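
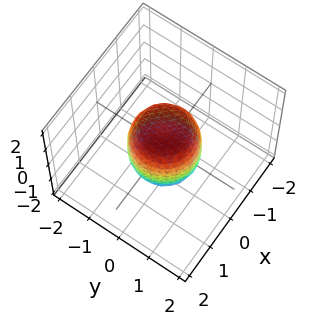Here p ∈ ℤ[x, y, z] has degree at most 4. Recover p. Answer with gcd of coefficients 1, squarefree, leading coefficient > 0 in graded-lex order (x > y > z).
2*x^4 + 4*x^2*y^2 + 2*y^4 - x^2 - y^2 + z^2 - 1

(a) deg p = 4. The shape is more complex than any degree-3 surface.
(b) Symmetries: the surface is invariant under rotation about z: p = q(x² + y², z).
(c) Checking where it meets the axes: the y-axis gridline crossings are at y ∈ {-1, 1}; among the integer gridlines, it crosses the x-axis at x ∈ {-1, 1}; a circular section at z = 0 has radius exactly 1.
(d) The integer polynomial consistent with all of this is the stated p. Check: (0, 0, 1) on the z-axis lies on the surface, and p(0, 0, 1) = 0. ✓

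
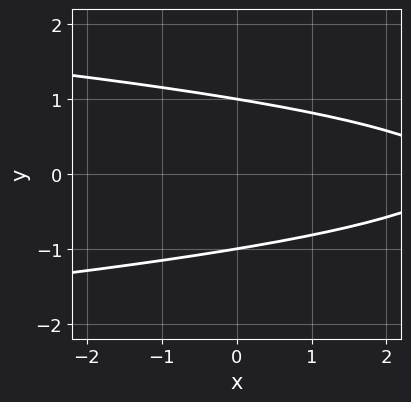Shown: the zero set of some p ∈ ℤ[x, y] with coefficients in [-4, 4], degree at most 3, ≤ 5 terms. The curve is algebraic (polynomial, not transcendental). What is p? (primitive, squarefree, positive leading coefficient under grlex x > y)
3*y^2 + x - 3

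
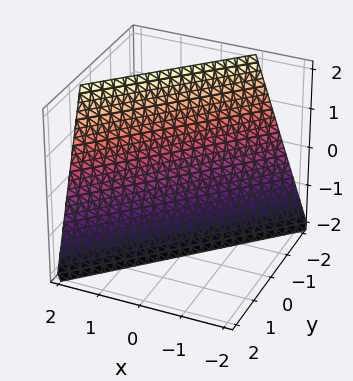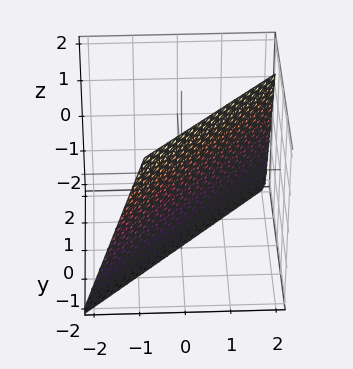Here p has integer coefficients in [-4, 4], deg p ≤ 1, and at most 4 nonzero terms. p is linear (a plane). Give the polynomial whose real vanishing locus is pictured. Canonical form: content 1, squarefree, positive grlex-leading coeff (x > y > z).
3*x - 3*y - z - 2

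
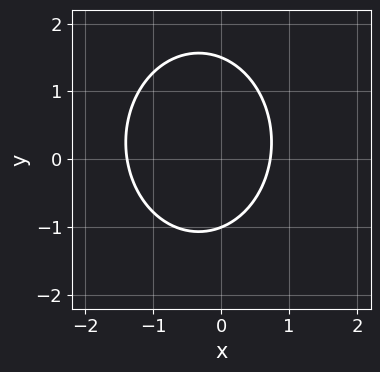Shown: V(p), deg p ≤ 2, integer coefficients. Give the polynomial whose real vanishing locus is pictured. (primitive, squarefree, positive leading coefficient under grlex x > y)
1. Degree: the shape is more complex than any degree-1 curve, so deg p = 2.
2. Observable constraints: one y-axis crossing is at y = -1.
3. Matching integer coefficients to the picture gives p.

3*x^2 + 2*y^2 + 2*x - y - 3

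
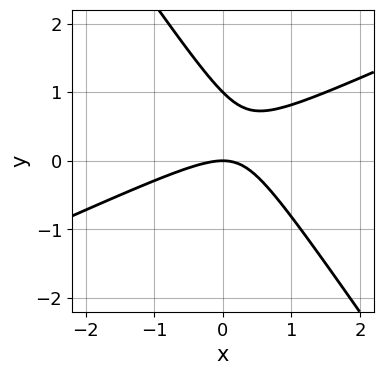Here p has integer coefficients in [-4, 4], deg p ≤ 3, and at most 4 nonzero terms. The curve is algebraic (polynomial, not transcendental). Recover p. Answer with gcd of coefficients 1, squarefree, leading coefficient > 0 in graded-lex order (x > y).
1. The degree is 2 — a generic line meets the curve in up to 2 points.
2. Reading off the gridlines: it crosses the x-axis at the gridline x = 0; the y-axis gridline crossings are at y ∈ {0, 1}.
3. Matching integer coefficients to the picture gives p.

2*x^2 - 3*x*y - 3*y^2 + 3*y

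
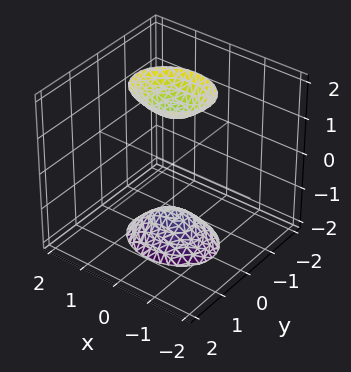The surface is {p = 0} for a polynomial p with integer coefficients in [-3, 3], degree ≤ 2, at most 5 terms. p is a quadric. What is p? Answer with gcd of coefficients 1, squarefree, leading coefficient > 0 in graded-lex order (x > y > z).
2*x^2 + 3*y^2 - z^2 + 2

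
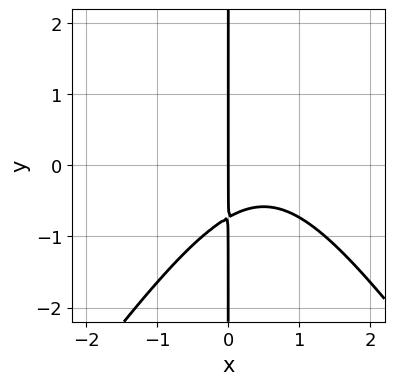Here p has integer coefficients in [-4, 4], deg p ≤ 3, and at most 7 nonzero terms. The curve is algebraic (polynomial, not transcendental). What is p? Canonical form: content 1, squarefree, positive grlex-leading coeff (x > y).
2*x^3 - x*y^2 - 2*x^2 + 2*x*y + 2*x

The degree is 3 — the shape is more complex than any degree-2 curve.
From the axis intercepts and sections: it crosses the x-axis at the gridline x = 0; the visible y-axis segment lies entirely on the curve.
The integer polynomial consistent with all of this is the stated p.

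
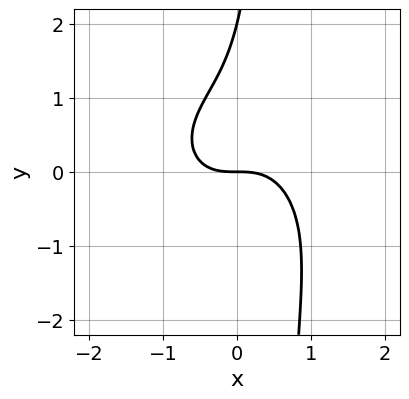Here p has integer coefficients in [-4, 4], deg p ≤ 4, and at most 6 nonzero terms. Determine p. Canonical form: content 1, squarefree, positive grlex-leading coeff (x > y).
2*x^3 + 2*x*y^2 - y^2 + 2*y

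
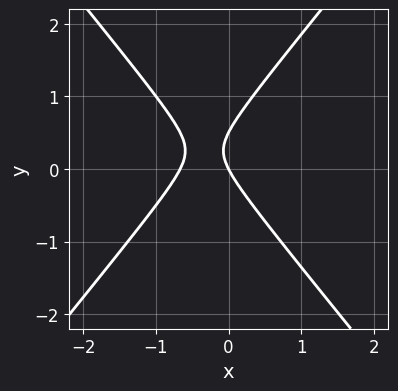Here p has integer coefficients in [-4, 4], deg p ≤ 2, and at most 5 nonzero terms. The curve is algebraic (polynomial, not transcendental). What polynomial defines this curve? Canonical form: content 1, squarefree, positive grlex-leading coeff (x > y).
3*x^2 - 2*y^2 + 2*x + y

deg p = 2. The shape is more complex than any degree-1 curve.
Reading off the gridlines: one x-axis crossing is at x = 0; it meets the y-axis at y = 0 (among the integer gridlines).
These observations pin down the coefficients.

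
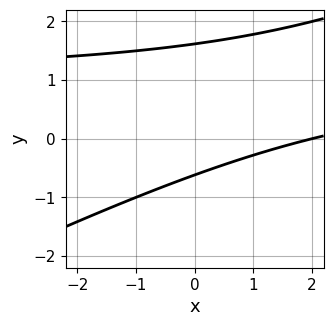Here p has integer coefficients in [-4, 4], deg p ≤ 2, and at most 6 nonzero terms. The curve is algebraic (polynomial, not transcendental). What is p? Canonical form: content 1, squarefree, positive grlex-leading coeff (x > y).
1. The degree is 2 — no degree-1 curve has this shape.
2. From the axis intercepts and sections: it crosses the x-axis at the gridline x = 2.
3. Fitting integer coefficients to these (and the overall shape) gives p.

x*y - 2*y^2 - x + 2*y + 2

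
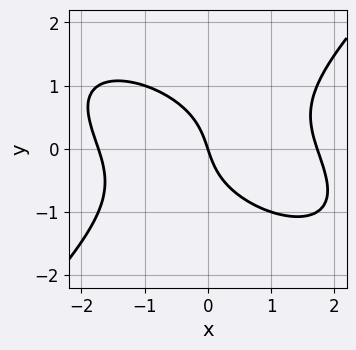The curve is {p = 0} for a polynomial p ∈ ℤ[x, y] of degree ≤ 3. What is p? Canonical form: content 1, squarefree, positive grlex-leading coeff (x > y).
x^3 + x^2*y - 2*y^3 - 3*x - y

1. deg p = 3. A generic line meets the curve in up to 3 points.
2. Checking where it meets the axes: it meets the x-axis at x = 0 (among the integer gridlines); one y-axis crossing is at y = 0.
3. Assembling these constraints gives the stated polynomial.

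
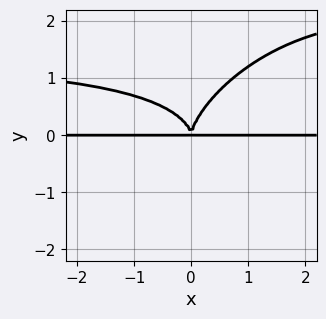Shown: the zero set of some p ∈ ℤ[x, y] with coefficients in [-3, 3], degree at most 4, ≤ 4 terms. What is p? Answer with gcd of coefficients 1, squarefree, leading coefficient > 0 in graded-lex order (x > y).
2*x^2*y^2 - 2*x*y^3 + 2*y^4 - 3*x^2*y

deg p = 4. The shape is more complex than any degree-3 curve.
Checking where it meets the axes: the visible x-axis segment lies entirely on the curve.
Matching integer coefficients to the picture gives p.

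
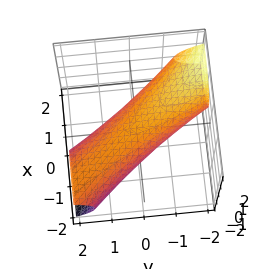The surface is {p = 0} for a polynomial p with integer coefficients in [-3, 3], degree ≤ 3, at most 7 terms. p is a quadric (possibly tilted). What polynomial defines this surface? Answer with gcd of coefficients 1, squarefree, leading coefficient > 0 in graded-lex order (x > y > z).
2*x^2 + 3*x*y + y^2 + y*z + 3*z^2 - 2

deg p = 2. The shape is more complex than any degree-1 surface.
Checking where it meets the axes: among the integer gridlines, it crosses the x-axis at x ∈ {-1, 1}.
Putting this together gives p.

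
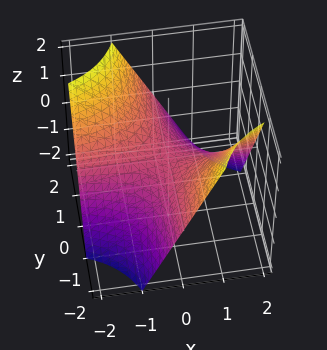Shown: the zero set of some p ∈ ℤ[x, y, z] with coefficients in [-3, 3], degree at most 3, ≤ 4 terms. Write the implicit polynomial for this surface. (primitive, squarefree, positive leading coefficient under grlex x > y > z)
x*y + z

(a) Degree: a hyperbolic paraboloid; a quadric, so deg p = 2.
(b) Observable constraints: one z-axis crossing is at z = 0; every point of the y-axis in the box is on the surface; the visible x-axis segment lies entirely on the surface.
(c) Fitting integer coefficients to these (and the overall shape) gives p.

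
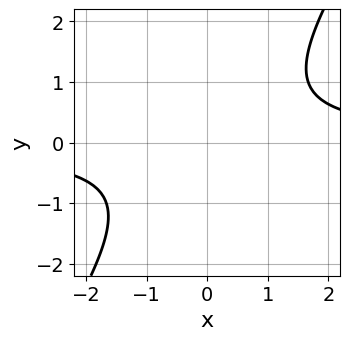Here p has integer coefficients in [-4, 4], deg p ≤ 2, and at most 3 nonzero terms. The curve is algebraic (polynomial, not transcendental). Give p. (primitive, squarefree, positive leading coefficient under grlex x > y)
1. deg p = 2.
2. From the axis intercepts and sections: no y-intercept at any integer in the box; no x-intercept at any integer in the box.
3. Matching integer coefficients to the picture gives p.

3*x*y - 2*y^2 - 3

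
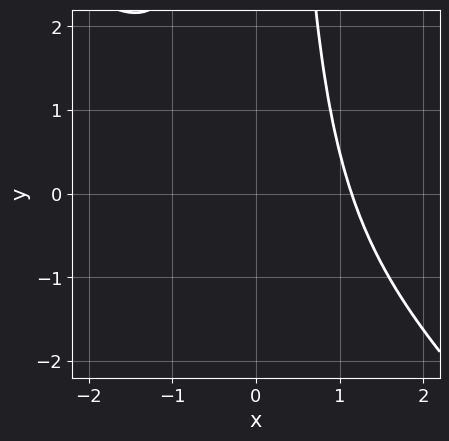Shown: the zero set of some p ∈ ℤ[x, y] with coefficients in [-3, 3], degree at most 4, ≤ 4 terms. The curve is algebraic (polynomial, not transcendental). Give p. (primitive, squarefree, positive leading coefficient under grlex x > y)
(a) deg p = 3. No degree-2 curve has this shape.
(b) From the axis intercepts and sections: the curve avoids every integer y-axis point in the box.
(c) Matching integer coefficients to the picture gives p.

2*x^3 + 2*x^2*y - 3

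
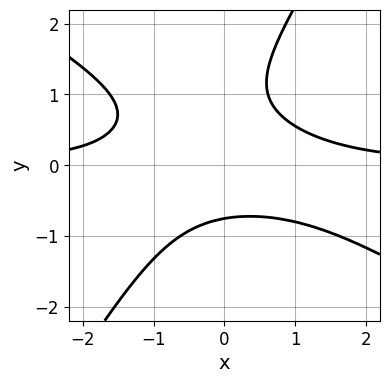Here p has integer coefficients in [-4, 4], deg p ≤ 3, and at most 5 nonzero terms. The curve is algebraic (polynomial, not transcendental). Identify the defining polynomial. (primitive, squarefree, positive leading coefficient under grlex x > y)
x^2*y + x*y^2 - y^3 + y^2 - 1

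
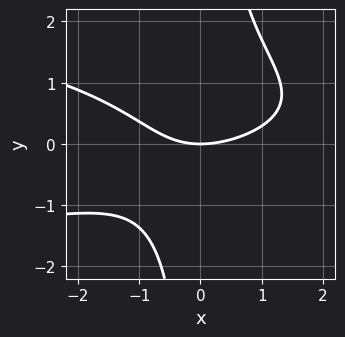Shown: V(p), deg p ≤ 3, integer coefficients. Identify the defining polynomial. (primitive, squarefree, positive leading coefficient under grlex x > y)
The degree is 3 — a generic line meets the curve in up to 3 points.
Checking where it meets the axes: it meets the x-axis at x = 0 (among the integer gridlines); it meets the y-axis at y = 0 (among the integer gridlines).
Solving for integer coefficients yields p as stated.

2*x*y^2 + x^2 - x*y - 3*y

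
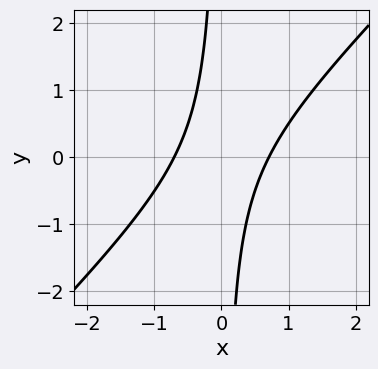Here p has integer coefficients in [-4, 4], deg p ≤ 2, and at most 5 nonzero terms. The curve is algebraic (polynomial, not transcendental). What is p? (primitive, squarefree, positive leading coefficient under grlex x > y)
2*x^2 - 2*x*y - 1

(a) deg p = 2. A generic line meets the curve in up to 2 points.
(b) Against the integer gridlines: no y-intercept at any integer in the box.
(c) Assembling these constraints gives the stated polynomial.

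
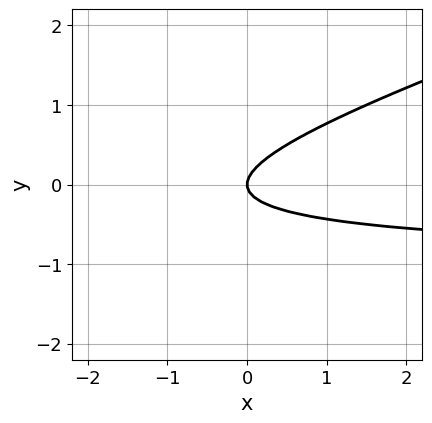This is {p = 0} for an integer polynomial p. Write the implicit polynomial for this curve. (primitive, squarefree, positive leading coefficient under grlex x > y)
x*y - 3*y^2 + x

(a) deg p = 2.
(b) From the visible intercepts: it crosses the y-axis at the gridline y = 0; one x-axis crossing is at x = 0.
(c) Together with the visible shape, these determine p as stated.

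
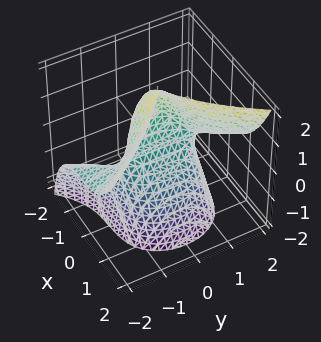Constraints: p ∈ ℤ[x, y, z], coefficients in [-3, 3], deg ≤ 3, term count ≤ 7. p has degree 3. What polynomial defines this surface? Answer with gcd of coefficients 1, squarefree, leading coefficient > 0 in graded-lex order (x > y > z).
2*x^3 - 2*y^2*z - z^2 + x + 2*z

1. Degree: a generic line meets the surface in up to 3 points, so deg p = 3.
2. Observable constraints: the z-axis gridline crossings are at z ∈ {0, 2}; the visible y-axis segment lies entirely on the surface.
3. Assembling these constraints gives the stated polynomial.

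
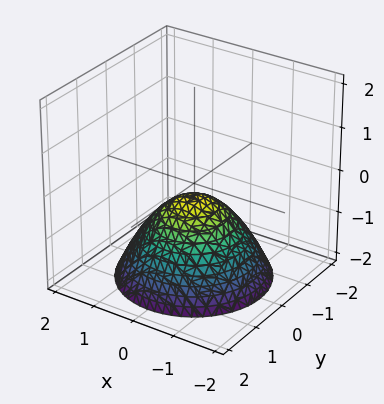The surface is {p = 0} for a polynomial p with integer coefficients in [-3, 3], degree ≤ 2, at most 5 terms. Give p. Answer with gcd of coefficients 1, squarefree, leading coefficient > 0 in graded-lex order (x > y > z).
2*x^2 + 2*y^2 + 3*z + 1

First, degree: no degree-1 surface has this shape, so deg p = 2.
Next, by symmetry, the surface is invariant under rotation about z: p = q(x² + y², z).
Next, reading off the gridlines: a circular section at z = -1 has radius exactly 1; the surface avoids every integer x-axis point in the box.
Finally, these observations pin down the coefficients.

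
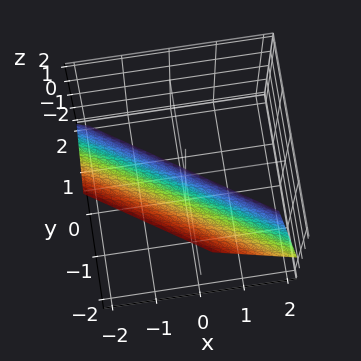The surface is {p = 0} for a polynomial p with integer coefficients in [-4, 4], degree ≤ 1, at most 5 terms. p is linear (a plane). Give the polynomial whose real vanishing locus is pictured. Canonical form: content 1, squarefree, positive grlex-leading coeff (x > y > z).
1. Degree: every cross-section is a straight line — this is a plane, so deg p = 1.
2. From the axis intercepts and sections: one z-axis crossing is at z = -1; one x-axis crossing is at x = -1.
3. Solving for integer coefficients yields p as stated.

2*x + 3*y + 2*z + 2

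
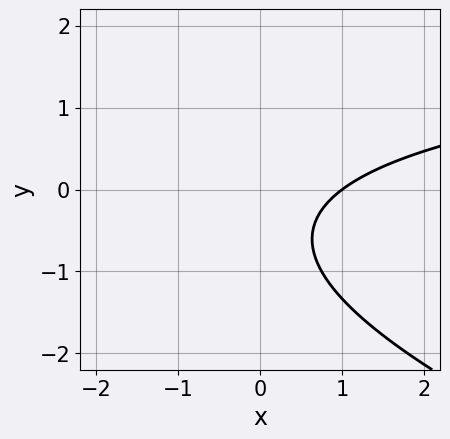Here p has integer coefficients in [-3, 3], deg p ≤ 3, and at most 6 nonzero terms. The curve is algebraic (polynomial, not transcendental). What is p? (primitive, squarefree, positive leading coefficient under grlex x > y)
x*y + 3*y^2 - 3*x + 3*y + 3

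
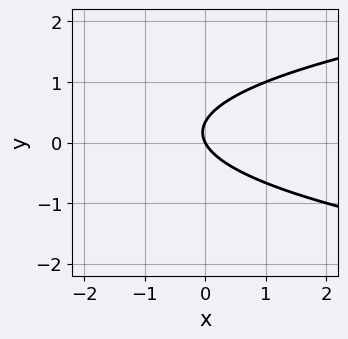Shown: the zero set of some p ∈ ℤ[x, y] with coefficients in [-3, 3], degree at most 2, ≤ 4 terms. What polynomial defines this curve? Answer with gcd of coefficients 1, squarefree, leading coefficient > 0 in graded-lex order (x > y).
3*y^2 - 2*x - y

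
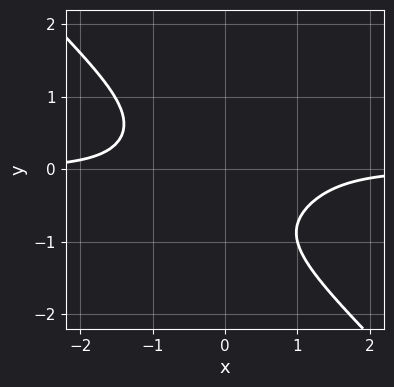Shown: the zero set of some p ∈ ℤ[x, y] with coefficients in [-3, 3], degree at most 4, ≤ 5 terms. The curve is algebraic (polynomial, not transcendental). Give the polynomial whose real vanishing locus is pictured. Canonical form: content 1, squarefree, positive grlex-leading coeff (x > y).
x^3*y + y^4 - x*y^2 + 1

1. The degree is 4 — a generic line meets the curve in up to 4 points.
2. Checking where it meets the axes: no y-intercept at any integer in the box; it misses every integer gridline on the x-axis.
3. These observations pin down the coefficients.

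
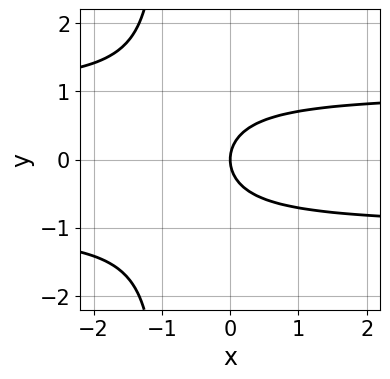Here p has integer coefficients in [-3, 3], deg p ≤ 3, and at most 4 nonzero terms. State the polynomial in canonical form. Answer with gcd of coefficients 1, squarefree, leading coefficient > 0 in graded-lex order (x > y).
x*y^2 + y^2 - x

Degree: the shape is more complex than any degree-2 curve, so deg p = 3.
Symmetries: mirror symmetry y ↦ −y ⇒ only even powers of y.
Reading off the gridlines: it meets the y-axis at y = 0 (among the integer gridlines); it meets the x-axis at x = 0 (among the integer gridlines).
Solving for integer coefficients yields p as stated.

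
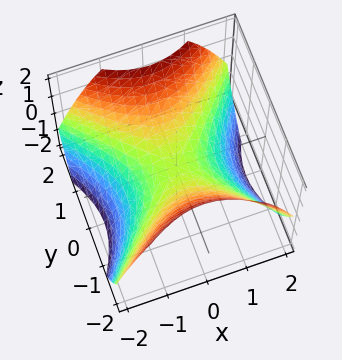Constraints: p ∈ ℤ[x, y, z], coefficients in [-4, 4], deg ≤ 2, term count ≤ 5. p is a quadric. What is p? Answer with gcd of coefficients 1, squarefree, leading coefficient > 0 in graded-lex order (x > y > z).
The degree is 2 — a hyperbolic paraboloid; a quadric.
Symmetries: the y ↦ −y reflection is a symmetry, so y appears only in even powers; the x ↦ −x reflection is a symmetry, so x appears only in even powers.
Checking where it meets the axes: it crosses the y-axis at the gridline y = 0; it crosses the z-axis at the gridline z = 0.
Matching integer coefficients to the picture gives p.

2*x^2 - 2*y^2 + 3*z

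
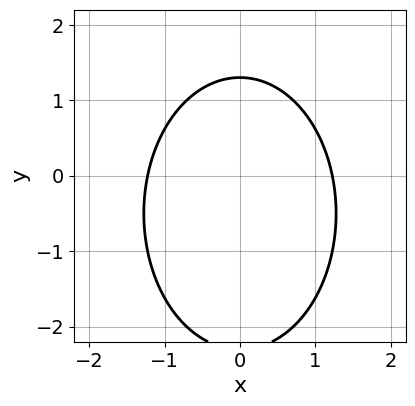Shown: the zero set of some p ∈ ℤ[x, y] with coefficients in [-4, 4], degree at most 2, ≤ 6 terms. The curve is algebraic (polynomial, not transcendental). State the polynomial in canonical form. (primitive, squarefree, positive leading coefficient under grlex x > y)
2*x^2 + y^2 + y - 3

First, deg p = 2.
Then, symmetries: mirror symmetry x ↦ −x ⇒ only even powers of x.
Finally, these observations pin down the coefficients.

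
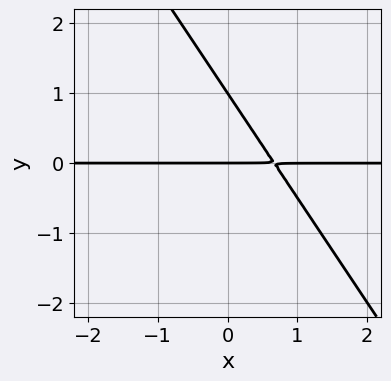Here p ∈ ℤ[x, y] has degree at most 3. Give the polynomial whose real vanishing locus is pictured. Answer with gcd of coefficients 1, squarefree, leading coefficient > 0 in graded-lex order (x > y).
3*x*y + 2*y^2 - 2*y

(a) deg p = 2.
(b) From the axis intercepts and sections: the visible x-axis segment lies entirely on the curve; the y-axis gridline crossings are at y ∈ {0, 1}.
(c) These observations pin down the coefficients.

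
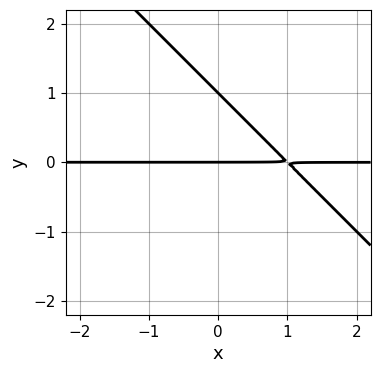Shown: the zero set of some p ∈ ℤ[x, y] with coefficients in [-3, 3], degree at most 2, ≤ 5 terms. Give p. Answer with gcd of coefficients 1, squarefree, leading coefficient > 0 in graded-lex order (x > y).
x*y + y^2 - y

(a) deg p = 2. A generic line meets the curve in up to 2 points.
(b) From the axis intercepts and sections: every point of the x-axis in the box is on the curve; the y-axis gridline crossings are at y ∈ {0, 1}.
(c) Together with the visible shape, these determine p as stated.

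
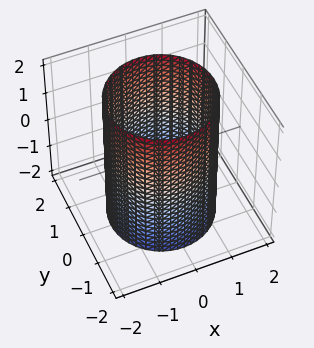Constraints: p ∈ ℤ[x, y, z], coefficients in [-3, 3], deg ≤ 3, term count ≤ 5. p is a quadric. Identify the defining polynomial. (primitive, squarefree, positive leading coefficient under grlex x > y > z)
x^2 + y^2 - 2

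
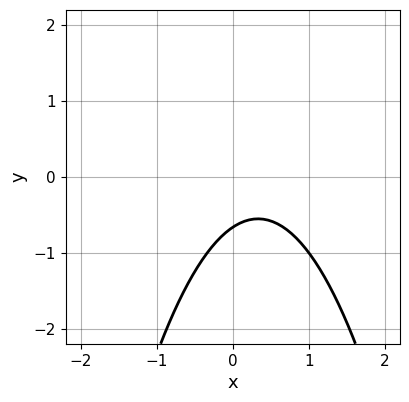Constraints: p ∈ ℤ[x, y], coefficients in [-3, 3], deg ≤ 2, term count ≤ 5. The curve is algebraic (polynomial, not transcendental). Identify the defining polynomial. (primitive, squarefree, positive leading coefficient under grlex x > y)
(a) The degree is 2 — no degree-1 curve has this shape.
(b) Observable constraints: the curve avoids every integer x-axis point in the box.
(c) These observations pin down the coefficients.

3*x^2 - 2*x + 3*y + 2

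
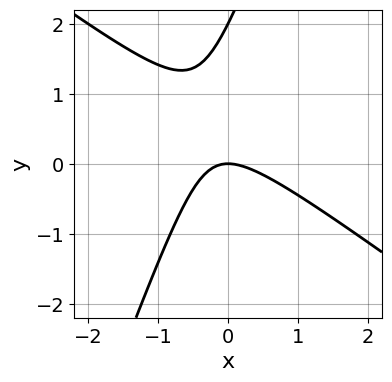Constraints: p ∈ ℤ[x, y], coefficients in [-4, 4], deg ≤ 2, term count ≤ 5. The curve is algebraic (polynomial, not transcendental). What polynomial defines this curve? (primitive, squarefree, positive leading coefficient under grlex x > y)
2*x^2 + 2*x*y - y^2 + 2*y

1. Degree: the shape is more complex than any degree-1 curve, so deg p = 2.
2. From the visible intercepts: it crosses the x-axis at the gridline x = 0; among the integer gridlines, it crosses the y-axis at y ∈ {0, 2}.
3. Together with the visible shape, these determine p as stated.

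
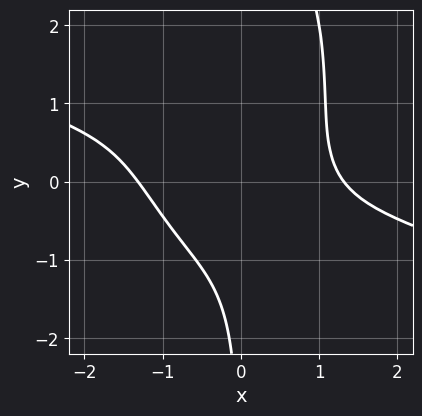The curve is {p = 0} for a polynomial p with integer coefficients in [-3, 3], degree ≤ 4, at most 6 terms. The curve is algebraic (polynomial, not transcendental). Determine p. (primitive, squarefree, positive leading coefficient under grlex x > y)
1. Degree: no degree-3 curve has this shape, so deg p = 4.
2. Against the integer gridlines: it misses every integer gridline on the y-axis.
3. Assembling these constraints gives the stated polynomial.

x^4 + 3*x^3*y + x*y^3 - 3*x*y^2 - 3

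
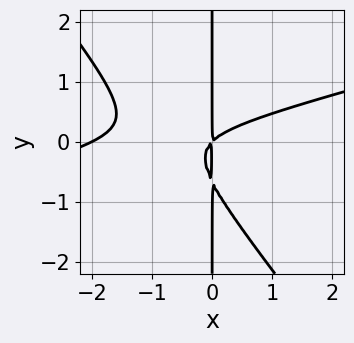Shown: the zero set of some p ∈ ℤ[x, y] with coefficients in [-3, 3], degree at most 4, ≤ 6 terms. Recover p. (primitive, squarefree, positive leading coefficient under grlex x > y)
1. The degree is 3 — no degree-2 curve has this shape.
2. Reading off the gridlines: the visible y-axis segment lies entirely on the curve; it meets the x-axis at x = -2 (among the integer gridlines).
3. Putting this together gives p.

x^3 - 3*x^2*y - 3*x*y^2 + 2*x^2 - 2*x*y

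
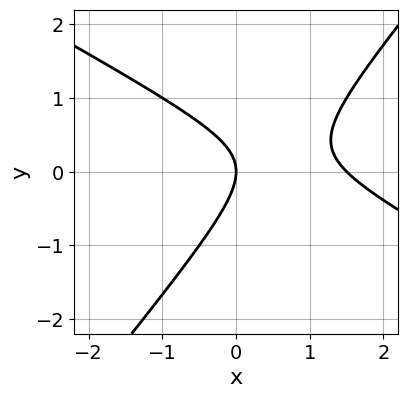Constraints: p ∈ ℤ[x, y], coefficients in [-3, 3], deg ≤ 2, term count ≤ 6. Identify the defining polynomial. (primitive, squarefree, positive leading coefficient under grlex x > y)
Degree: a generic line meets the curve in up to 2 points, so deg p = 2.
Observable constraints: one x-axis crossing is at x = 0; it meets the y-axis at y = 0 (among the integer gridlines).
Solving for integer coefficients yields p as stated.

2*x^2 + 2*x*y - 3*y^2 - 3*x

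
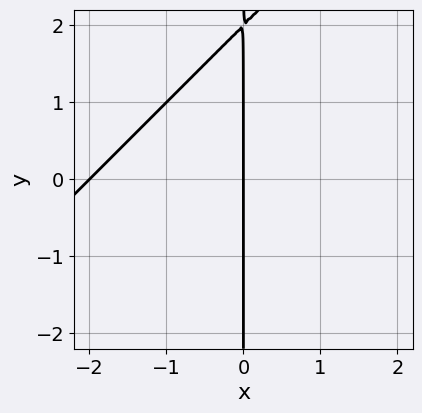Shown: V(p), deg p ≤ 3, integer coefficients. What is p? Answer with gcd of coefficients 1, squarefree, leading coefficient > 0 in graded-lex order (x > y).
(a) deg p = 2.
(b) Checking where it meets the axes: the visible y-axis segment lies entirely on the curve; the x-axis gridline crossings are at x ∈ {-2, 0}.
(c) The integer polynomial consistent with all of this is the stated p.

x^2 - x*y + 2*x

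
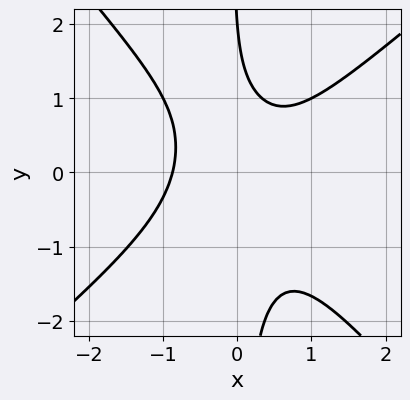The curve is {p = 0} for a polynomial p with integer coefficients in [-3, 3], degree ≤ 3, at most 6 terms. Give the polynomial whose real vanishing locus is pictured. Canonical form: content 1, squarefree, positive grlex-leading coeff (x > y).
Degree: no degree-2 curve has this shape, so deg p = 3.
From the axis intercepts and sections: it meets the y-axis at y = 2 (among the integer gridlines).
Solving for integer coefficients yields p as stated.

3*x^3 - x^2*y - 3*x*y^2 - y + 2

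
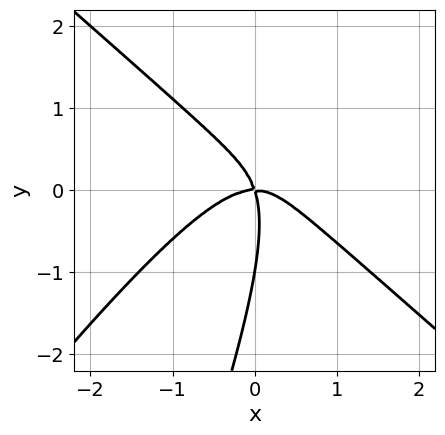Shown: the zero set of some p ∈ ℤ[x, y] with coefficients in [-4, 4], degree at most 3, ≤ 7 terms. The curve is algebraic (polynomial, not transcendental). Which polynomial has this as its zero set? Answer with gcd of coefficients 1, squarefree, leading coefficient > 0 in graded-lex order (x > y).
3*x^3 - 3*x*y^2 + y^3 + 3*x*y + y^2

The degree is 3 — a generic line meets the curve in up to 3 points.
From the visible intercepts: among the integer gridlines, it crosses the y-axis at y ∈ {-1, 0}; it meets the x-axis at x = 0 (among the integer gridlines).
Solving for integer coefficients yields p as stated.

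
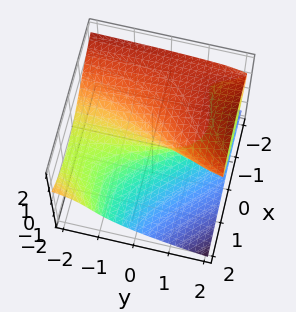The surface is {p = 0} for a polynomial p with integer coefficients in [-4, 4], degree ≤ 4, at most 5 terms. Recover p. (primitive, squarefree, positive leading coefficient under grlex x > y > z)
1. Degree: a generic line meets the surface in up to 3 points, so deg p = 3.
2. Checking where it meets the axes: every point of the y-axis in the box is on the surface; it crosses the z-axis at the gridline z = 0; one x-axis crossing is at x = 0.
3. Assembling these constraints gives the stated polynomial.

x^2*y + 3*z^3 - 3*y*z + 3*x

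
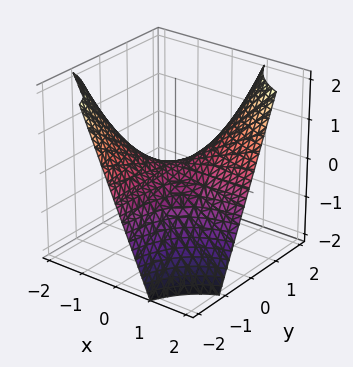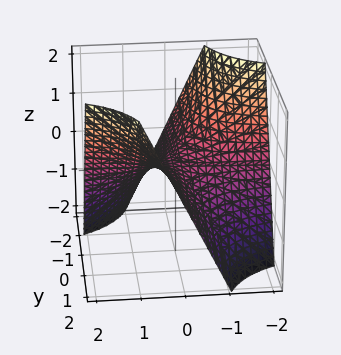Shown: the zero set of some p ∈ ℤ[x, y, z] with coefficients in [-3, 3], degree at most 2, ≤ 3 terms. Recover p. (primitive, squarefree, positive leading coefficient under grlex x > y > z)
x*y - z

(a) Degree: a hyperbolic paraboloid; a quadric, so deg p = 2.
(b) Observable constraints: the visible x-axis segment lies entirely on the surface; it crosses the z-axis at the gridline z = 0.
(c) Solving for integer coefficients yields p as stated.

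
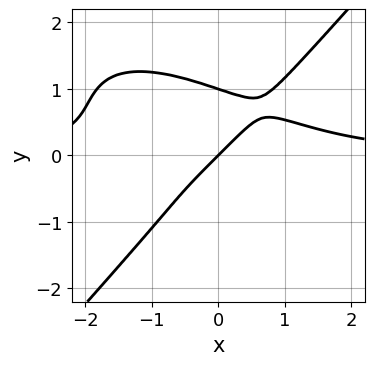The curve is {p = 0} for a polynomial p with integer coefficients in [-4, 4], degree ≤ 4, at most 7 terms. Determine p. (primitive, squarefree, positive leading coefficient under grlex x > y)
1. Degree: the shape is more complex than any degree-3 curve, so deg p = 4.
2. Against the integer gridlines: the y-axis gridline crossings are at y ∈ {0, 1}; one x-axis crossing is at x = 0.
3. Matching integer coefficients to the picture gives p.

2*x^3*y + 2*x^2*y^2 - 3*y^4 - 3*x + 3*y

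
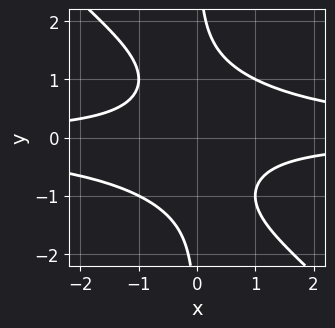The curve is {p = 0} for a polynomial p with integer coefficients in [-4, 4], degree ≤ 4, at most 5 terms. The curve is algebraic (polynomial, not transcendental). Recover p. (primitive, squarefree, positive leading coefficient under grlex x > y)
First, the degree is 4 — no degree-3 curve has this shape.
Next, reading off the gridlines: it misses every integer gridline on the y-axis; no x-intercept at any integer in the box.
Finally, together with the visible shape, these determine p as stated.

x^2*y^2 + x*y^3 - x*y - 1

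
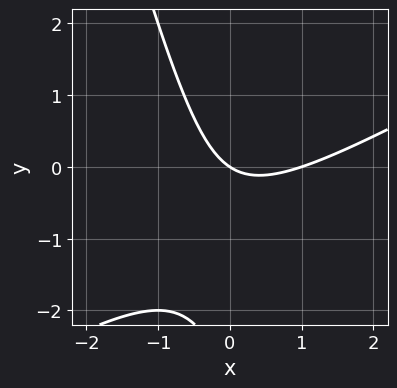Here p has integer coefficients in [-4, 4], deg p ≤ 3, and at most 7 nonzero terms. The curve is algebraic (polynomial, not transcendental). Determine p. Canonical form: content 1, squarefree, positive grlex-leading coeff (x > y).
2*x^2 - 3*x*y - y^2 - 2*x - 3*y

(a) The degree is 2 — no degree-1 curve has this shape.
(b) Checking where it meets the axes: the x-axis gridline crossings are at x ∈ {0, 1}; it crosses the y-axis at the gridline y = 0.
(c) Fitting integer coefficients to these (and the overall shape) gives p.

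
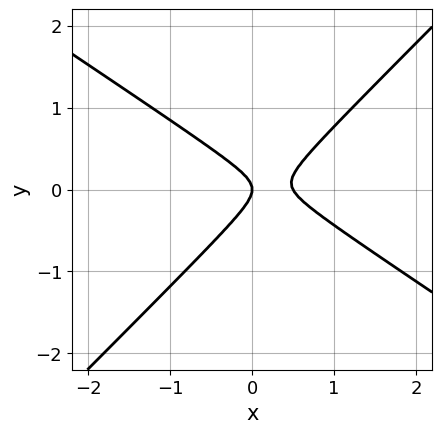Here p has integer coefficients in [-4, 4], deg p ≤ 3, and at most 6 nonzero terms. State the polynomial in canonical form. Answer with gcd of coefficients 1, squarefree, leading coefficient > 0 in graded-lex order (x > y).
Degree: the shape is more complex than any degree-1 curve, so deg p = 2.
From the visible intercepts: it crosses the x-axis at the gridline x = 0; it crosses the y-axis at the gridline y = 0.
The integer polynomial consistent with all of this is the stated p.

2*x^2 + x*y - 3*y^2 - x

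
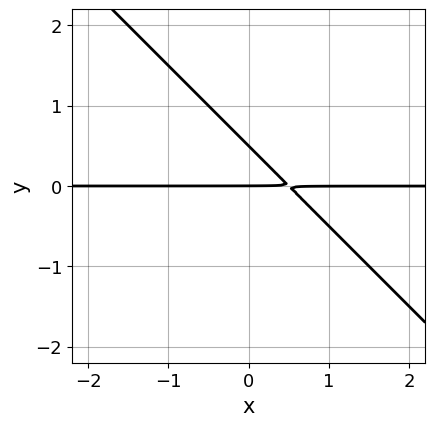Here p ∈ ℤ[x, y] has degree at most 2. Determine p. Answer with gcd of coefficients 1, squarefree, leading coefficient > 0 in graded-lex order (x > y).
The degree is 2 — the shape is more complex than any degree-1 curve.
Against the integer gridlines: one y-axis crossing is at y = 0; every point of the x-axis in the box is on the curve.
Putting this together gives p.

2*x*y + 2*y^2 - y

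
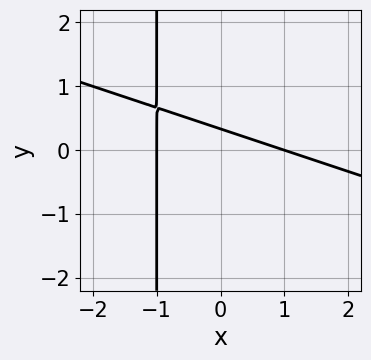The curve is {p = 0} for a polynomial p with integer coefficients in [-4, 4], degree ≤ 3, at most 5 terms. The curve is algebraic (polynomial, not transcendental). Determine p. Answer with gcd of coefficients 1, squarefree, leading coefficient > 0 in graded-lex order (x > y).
x^2 + 3*x*y + 3*y - 1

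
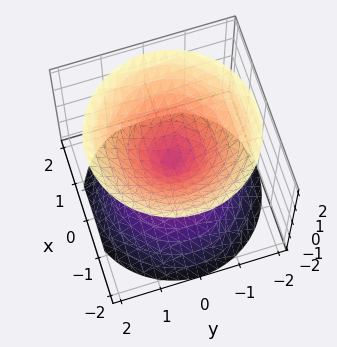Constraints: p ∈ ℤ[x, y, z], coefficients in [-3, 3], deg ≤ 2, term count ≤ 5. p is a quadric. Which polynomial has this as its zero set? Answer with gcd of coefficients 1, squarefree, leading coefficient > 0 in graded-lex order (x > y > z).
1. The picture has 2 separate pieces. Treating them together as one polynomial.
2. Degree: two nappes meeting at a single point; a quadric, so deg p = 2.
3. By symmetry, the z-axis is an axis of rotation, so x and y enter only as x² + y²; it's symmetric under z → −z, forcing even powers of z.
4. From the axis intercepts and sections: it meets the y-axis at y = 0 (among the integer gridlines); a circular section at z = -1 has radius exactly 1; it meets the x-axis at x = 0 (among the integer gridlines).
5. Putting this together gives p.

x^2 + y^2 - z^2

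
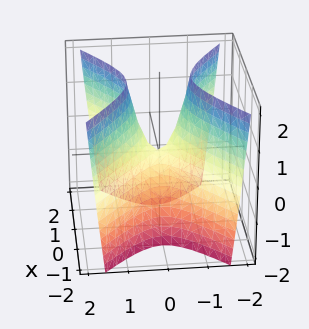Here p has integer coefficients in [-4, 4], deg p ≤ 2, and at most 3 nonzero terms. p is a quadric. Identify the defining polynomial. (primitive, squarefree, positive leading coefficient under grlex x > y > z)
2*x^2 - 3*y^2 + z

deg p = 2.
Symmetries: mirror symmetry y ↦ −y ⇒ only even powers of y; the x ↦ −x reflection is a symmetry, so x appears only in even powers.
From the visible intercepts: one y-axis crossing is at y = 0; one x-axis crossing is at x = 0.
The integer polynomial consistent with all of this is the stated p.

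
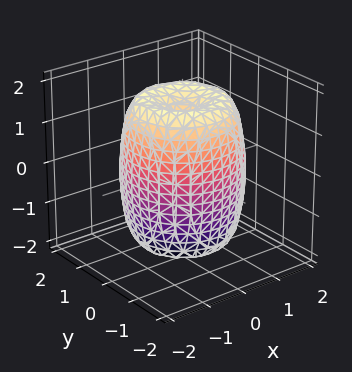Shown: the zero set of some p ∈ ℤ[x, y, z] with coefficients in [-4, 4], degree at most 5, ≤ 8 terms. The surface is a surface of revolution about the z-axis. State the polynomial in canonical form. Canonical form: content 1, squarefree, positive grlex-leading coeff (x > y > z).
deg p = 4. The shape is more complex than any degree-3 surface.
By symmetry, the z-axis is an axis of rotation, so x and y enter only as x² + y².
From the visible intercepts: a circular section at z = 0 has radius between 1 and 2.
Matching integer coefficients to the picture gives p.

2*x^4 + 4*x^2*y^2 + 2*y^4 - 3*x^2 - 3*y^2 + z^2 - 2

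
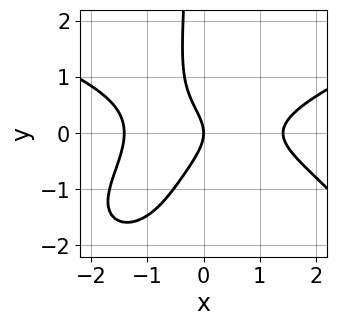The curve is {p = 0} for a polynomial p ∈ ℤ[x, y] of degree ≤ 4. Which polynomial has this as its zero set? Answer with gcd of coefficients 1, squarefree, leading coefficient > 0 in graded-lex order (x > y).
x*y^3 - x^3 + 3*x*y^2 + 2*y^2 + 2*x

(a) Degree: a generic line meets the curve in up to 4 points, so deg p = 4.
(b) Checking where it meets the axes: one x-axis crossing is at x = 0; it crosses the y-axis at the gridline y = 0.
(c) Together with the visible shape, these determine p as stated.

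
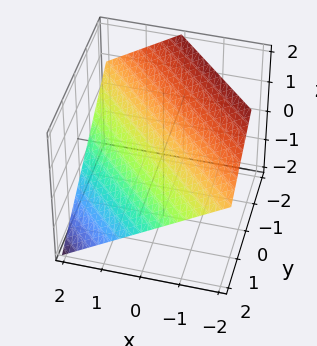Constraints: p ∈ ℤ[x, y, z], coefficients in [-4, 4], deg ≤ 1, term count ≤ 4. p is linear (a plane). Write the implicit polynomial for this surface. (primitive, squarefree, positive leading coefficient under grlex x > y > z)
2*x + 2*y + 3*z - 2

1. Degree: every cross-section is a straight line — this is a plane, so deg p = 1.
2. Against the integer gridlines: it crosses the x-axis at the gridline x = 1; it meets the y-axis at y = 1 (among the integer gridlines).
3. Putting this together gives p.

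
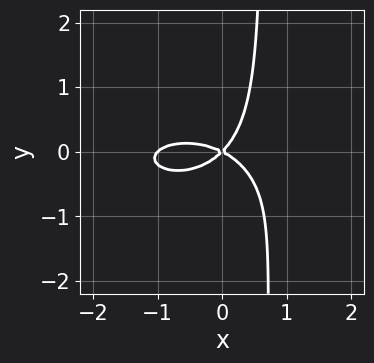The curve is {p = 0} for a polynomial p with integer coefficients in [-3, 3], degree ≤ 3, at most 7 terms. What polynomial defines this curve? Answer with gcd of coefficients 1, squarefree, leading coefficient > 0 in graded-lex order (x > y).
x^3 + 3*x*y^2 + x^2 + x*y - 2*y^2

(a) The degree is 3 — the shape is more complex than any degree-2 curve.
(b) Checking where it meets the axes: among the integer gridlines, it crosses the x-axis at x ∈ {-1, 0}; one y-axis crossing is at y = 0.
(c) Matching integer coefficients to the picture gives p.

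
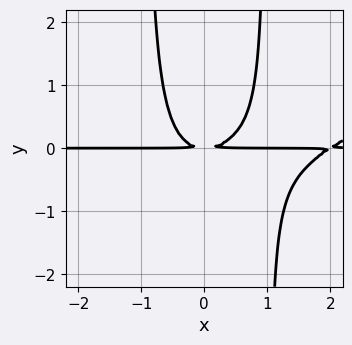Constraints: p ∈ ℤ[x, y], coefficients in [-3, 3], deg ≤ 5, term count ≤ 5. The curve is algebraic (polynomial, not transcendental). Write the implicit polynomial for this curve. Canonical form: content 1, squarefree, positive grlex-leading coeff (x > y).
1. deg p = 4.
2. Observable constraints: every point of the x-axis in the box is on the curve.
3. The integer polynomial consistent with all of this is the stated p.

x^3*y - 2*x^2*y^2 - 2*x^2*y + 2*y^2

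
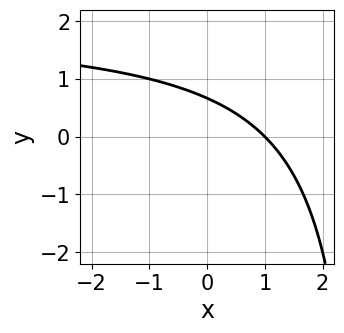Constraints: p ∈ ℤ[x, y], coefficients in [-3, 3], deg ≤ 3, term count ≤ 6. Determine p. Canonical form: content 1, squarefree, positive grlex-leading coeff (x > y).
x*y - 2*x - 3*y + 2

1. Degree: no degree-1 curve has this shape, so deg p = 2.
2. From the visible intercepts: one x-axis crossing is at x = 1.
3. Matching integer coefficients to the picture gives p.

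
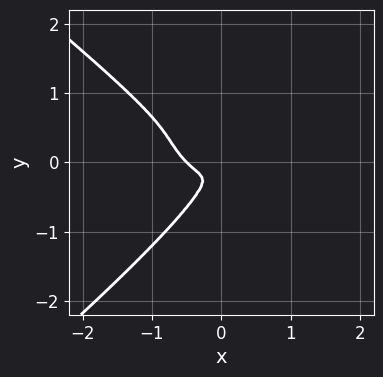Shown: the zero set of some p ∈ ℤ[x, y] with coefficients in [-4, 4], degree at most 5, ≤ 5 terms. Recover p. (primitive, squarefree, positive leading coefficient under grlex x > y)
1. The degree is 4 — a generic line meets the curve in up to 4 points.
2. Matching integer coefficients to the picture gives p.

2*x^2*y^2 - 3*y^4 - 2*x^3 - 2*x^2*y - x^2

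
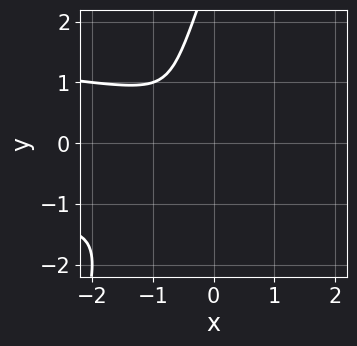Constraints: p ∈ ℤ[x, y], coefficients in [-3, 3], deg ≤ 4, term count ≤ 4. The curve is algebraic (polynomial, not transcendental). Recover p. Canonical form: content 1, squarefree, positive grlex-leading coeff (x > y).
1. deg p = 3.
2. The integer polynomial consistent with all of this is the stated p.

3*x*y^2 - y^3 + x^2 + 3*y^2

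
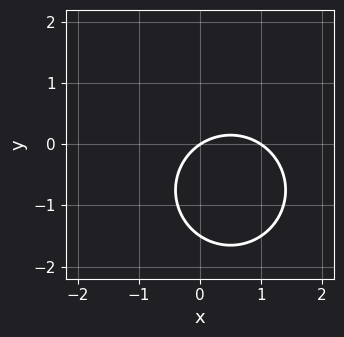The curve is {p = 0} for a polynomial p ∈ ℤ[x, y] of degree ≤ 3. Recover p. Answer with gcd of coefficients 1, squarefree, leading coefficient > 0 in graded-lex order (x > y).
Degree: the shape is more complex than any degree-1 curve, so deg p = 2.
Reading off the gridlines: among the integer gridlines, it crosses the x-axis at x ∈ {0, 1}; it crosses the y-axis at the gridline y = 0.
Fitting integer coefficients to these (and the overall shape) gives p.

2*x^2 + 2*y^2 - 2*x + 3*y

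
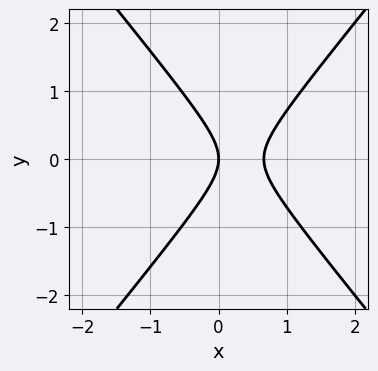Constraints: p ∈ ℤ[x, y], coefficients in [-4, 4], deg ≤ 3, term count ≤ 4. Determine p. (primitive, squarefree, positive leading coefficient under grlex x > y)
3*x^2 - 2*y^2 - 2*x

First, deg p = 2.
Then, symmetries: it's symmetric under y → −y, forcing even powers of y.
Next, reading off the gridlines: one y-axis crossing is at y = 0; it crosses the x-axis at the gridline x = 0.
Finally, matching integer coefficients to the picture gives p.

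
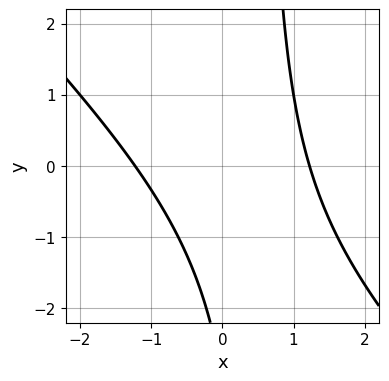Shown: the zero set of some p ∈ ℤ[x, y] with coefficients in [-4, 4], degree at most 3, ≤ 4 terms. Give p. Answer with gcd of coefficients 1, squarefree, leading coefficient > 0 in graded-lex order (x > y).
Degree: no degree-1 curve has this shape, so deg p = 2.
Reading off the gridlines: no y-intercept at any integer in the box.
Fitting integer coefficients to these (and the overall shape) gives p.

2*x^2 + 2*x*y - y - 3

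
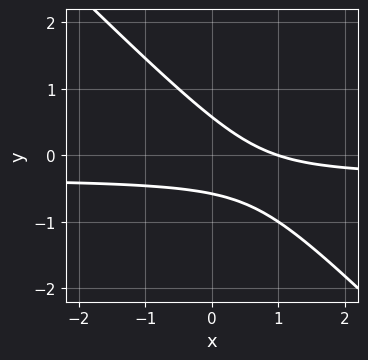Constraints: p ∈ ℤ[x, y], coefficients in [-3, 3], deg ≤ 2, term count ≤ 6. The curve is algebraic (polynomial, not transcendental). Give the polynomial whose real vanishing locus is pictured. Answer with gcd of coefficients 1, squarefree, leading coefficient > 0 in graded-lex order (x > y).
deg p = 2. No degree-1 curve has this shape.
From the axis intercepts and sections: one x-axis crossing is at x = 1.
Fitting integer coefficients to these (and the overall shape) gives p.

3*x*y + 3*y^2 + x - 1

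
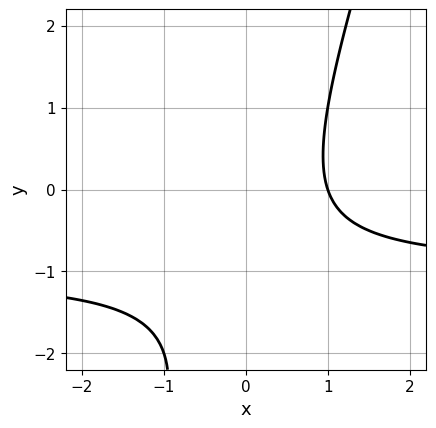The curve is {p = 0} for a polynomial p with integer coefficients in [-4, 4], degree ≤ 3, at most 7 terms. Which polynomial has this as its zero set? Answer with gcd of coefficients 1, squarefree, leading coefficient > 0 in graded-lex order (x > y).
3*x*y - y^2 + 3*x - 2*y - 3

deg p = 2.
Reading off the gridlines: one x-axis crossing is at x = 1; the curve avoids every integer y-axis point in the box.
The integer polynomial consistent with all of this is the stated p.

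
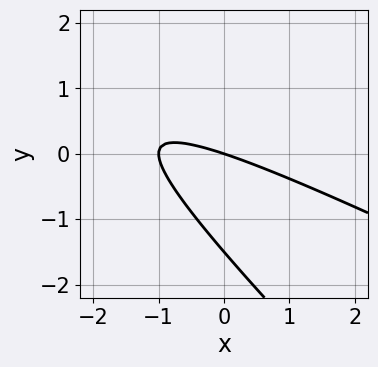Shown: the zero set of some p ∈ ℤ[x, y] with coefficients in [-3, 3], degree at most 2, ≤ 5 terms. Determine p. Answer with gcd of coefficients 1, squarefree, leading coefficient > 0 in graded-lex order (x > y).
x^2 + 3*x*y + 2*y^2 + x + 3*y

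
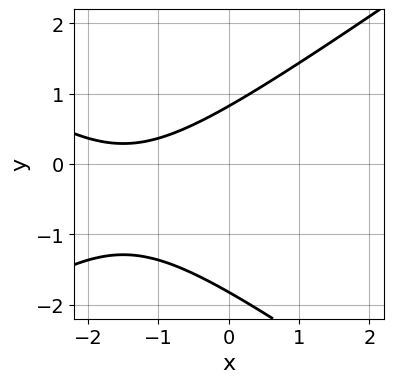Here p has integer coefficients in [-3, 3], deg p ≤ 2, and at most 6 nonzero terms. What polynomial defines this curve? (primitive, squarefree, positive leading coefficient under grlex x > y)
x^2 - 2*y^2 + 3*x - 2*y + 3

deg p = 2. A generic line meets the curve in up to 2 points.
Observable constraints: it misses every integer gridline on the x-axis.
Assembling these constraints gives the stated polynomial.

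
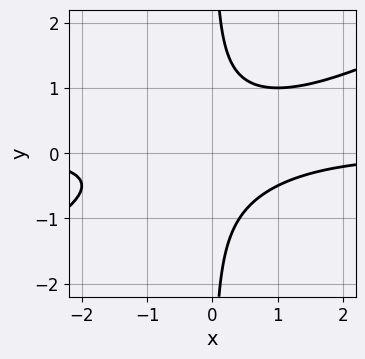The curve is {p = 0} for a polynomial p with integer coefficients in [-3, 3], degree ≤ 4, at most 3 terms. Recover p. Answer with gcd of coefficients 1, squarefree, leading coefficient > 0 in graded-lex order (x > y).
deg p = 3. No degree-2 curve has this shape.
Checking where it meets the axes: it misses every integer gridline on the x-axis; no y-intercept at any integer in the box.
Putting this together gives p.

x^2*y - 2*x*y^2 + 1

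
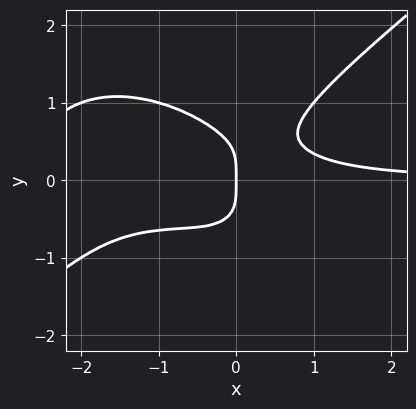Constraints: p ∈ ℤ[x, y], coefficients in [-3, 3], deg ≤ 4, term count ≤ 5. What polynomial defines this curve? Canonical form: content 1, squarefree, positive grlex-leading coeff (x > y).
x^3*y - 2*y^4 + 2*x^2*y - x

First, degree: a generic line meets the curve in up to 4 points, so deg p = 4.
Then, from the axis intercepts and sections: it crosses the y-axis at the gridline y = 0; it crosses the x-axis at the gridline x = 0.
Finally, matching integer coefficients to the picture gives p.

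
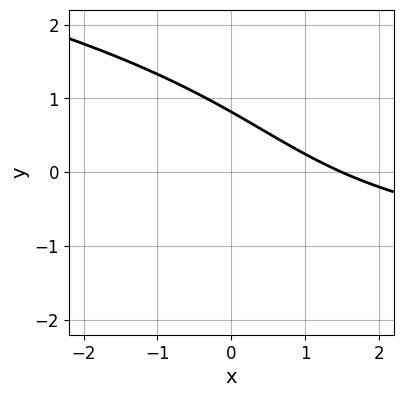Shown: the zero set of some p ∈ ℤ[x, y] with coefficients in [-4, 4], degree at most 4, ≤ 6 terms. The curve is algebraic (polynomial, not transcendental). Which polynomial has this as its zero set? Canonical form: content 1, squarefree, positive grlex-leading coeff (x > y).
(a) Degree: no degree-2 curve has this shape, so deg p = 3.
(b) The integer polynomial consistent with all of this is the stated p.

y^3 + x*y + 2*x + 3*y - 3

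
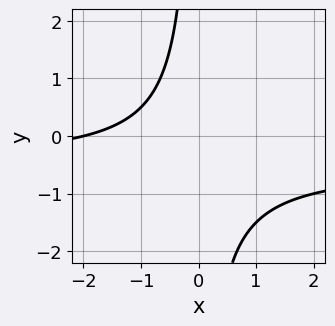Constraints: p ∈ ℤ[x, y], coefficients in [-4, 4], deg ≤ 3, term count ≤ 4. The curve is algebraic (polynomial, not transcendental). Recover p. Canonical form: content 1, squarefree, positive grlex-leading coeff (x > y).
Degree: the shape is more complex than any degree-1 curve, so deg p = 2.
Observable constraints: it crosses the x-axis at the gridline x = -2; the curve avoids every integer y-axis point in the box.
These observations pin down the coefficients.

2*x*y + x + 2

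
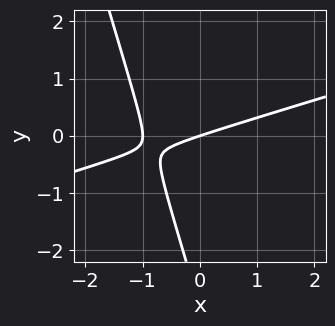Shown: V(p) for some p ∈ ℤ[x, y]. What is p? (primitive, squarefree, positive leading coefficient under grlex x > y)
deg p = 2. A generic line meets the curve in up to 2 points.
Reading off the gridlines: the x-axis gridline crossings are at x ∈ {-1, 0}; it meets the y-axis at y = 0 (among the integer gridlines).
Solving for integer coefficients yields p as stated.

x^2 - 3*x*y - y^2 + x - 3*y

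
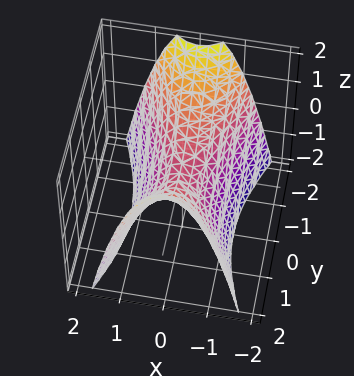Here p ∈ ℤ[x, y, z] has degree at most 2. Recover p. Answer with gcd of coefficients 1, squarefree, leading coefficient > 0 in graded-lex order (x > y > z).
3*x^2 - y^2 + 2*z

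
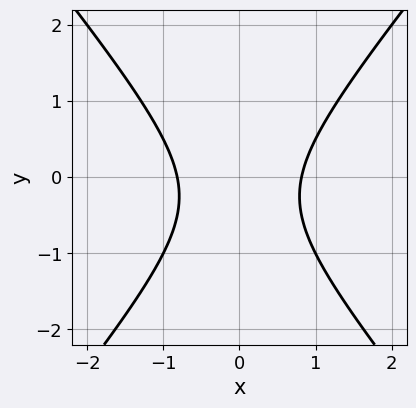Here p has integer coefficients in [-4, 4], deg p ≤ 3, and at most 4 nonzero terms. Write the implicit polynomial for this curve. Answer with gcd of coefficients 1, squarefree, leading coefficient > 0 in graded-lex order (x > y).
The degree is 2 — the shape is more complex than any degree-1 curve.
Symmetries: mirror symmetry x ↦ −x ⇒ only even powers of x.
Reading off the gridlines: it misses every integer gridline on the y-axis.
Assembling these constraints gives the stated polynomial.

3*x^2 - 2*y^2 - y - 2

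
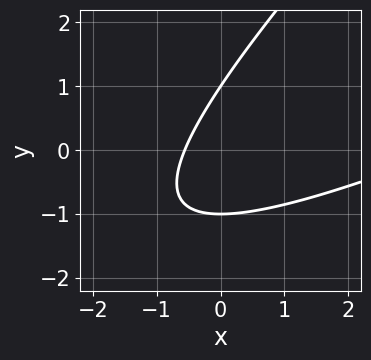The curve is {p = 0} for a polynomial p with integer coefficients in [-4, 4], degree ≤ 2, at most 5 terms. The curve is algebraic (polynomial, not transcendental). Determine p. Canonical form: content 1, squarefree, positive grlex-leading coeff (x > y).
(a) The degree is 2 — no degree-1 curve has this shape.
(b) From the axis intercepts and sections: among the integer gridlines, it crosses the y-axis at y ∈ {-1, 1}.
(c) These observations pin down the coefficients.

x^2 - 3*x*y + 2*y^2 - 3*x - 2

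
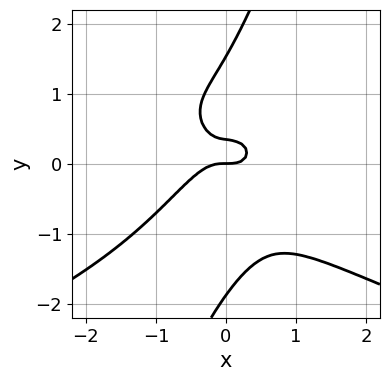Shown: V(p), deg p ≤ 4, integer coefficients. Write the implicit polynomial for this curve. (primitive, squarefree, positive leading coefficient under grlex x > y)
3*x*y^3 - y^4 + 3*x^3 + 3*y^2 - y

deg p = 4.
From the visible intercepts: it meets the x-axis at x = 0 (among the integer gridlines); one y-axis crossing is at y = 0.
Fitting integer coefficients to these (and the overall shape) gives p.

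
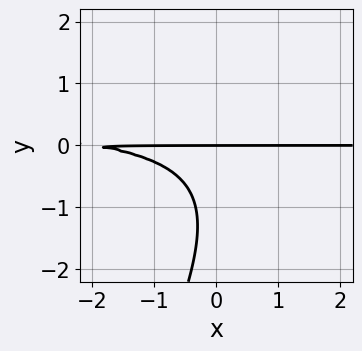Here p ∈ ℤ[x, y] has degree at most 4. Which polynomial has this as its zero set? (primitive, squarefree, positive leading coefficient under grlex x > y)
2*x*y^2 - y^3 - x*y - 2*y^2 - 2*y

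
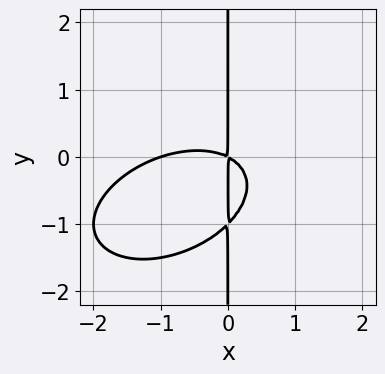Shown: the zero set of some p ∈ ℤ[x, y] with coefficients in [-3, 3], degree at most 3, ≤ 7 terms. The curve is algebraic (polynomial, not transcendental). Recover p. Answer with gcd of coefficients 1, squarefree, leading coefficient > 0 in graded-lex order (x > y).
(a) deg p = 3. A generic line meets the curve in up to 3 points.
(b) From the axis intercepts and sections: it crosses the x-axis at the gridline x = -1; every point of the y-axis in the box is on the curve.
(c) Matching integer coefficients to the picture gives p.

x^3 - x^2*y + 2*x*y^2 + x^2 + 2*x*y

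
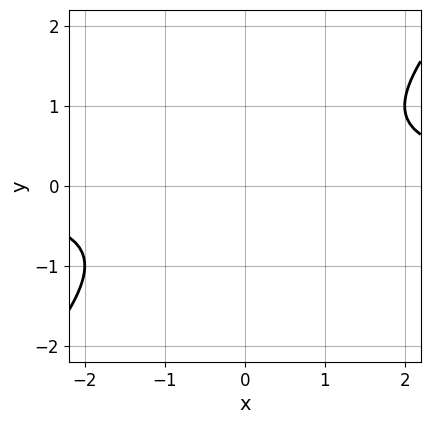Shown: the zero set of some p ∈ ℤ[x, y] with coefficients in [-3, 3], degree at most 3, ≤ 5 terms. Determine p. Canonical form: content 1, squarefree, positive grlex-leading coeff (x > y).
(a) The degree is 2 — no degree-1 curve has this shape.
(b) From the visible intercepts: the curve avoids every integer y-axis point in the box; the curve avoids every integer x-axis point in the box.
(c) Matching integer coefficients to the picture gives p.

x*y - y^2 - 1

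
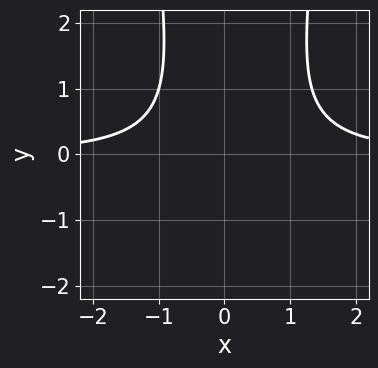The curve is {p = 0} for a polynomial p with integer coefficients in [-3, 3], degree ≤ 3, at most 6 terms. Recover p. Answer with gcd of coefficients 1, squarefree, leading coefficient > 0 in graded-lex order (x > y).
3*x^2*y - x*y - y^2 - 3

Degree: the shape is more complex than any degree-2 curve, so deg p = 3.
Against the integer gridlines: no x-intercept at any integer in the box; no y-intercept at any integer in the box.
These observations pin down the coefficients.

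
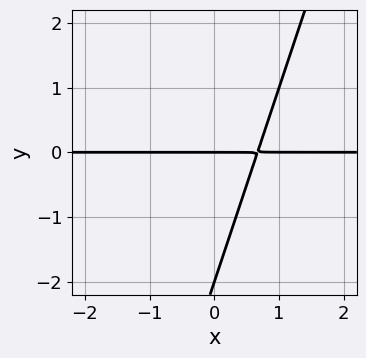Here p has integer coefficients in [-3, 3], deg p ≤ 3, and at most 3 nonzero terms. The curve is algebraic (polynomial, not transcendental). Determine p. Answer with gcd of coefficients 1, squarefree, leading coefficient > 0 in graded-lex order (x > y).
The degree is 2 — no degree-1 curve has this shape.
Reading off the gridlines: every point of the x-axis in the box is on the curve; among the integer gridlines, it crosses the y-axis at y ∈ {-2, 0}.
Together with the visible shape, these determine p as stated.

3*x*y - y^2 - 2*y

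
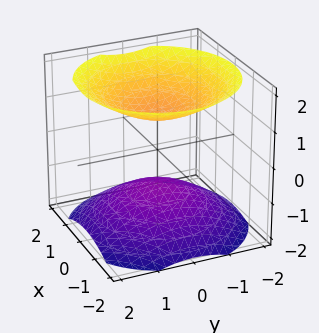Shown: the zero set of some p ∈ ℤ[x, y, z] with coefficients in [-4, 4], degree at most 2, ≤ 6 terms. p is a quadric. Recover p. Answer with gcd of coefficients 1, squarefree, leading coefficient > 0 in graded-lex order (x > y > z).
2*x^2 + 2*y^2 - 3*z^2 + 3

(a) I count 2 distinct pieces. They look like related sheets of one shape, so recover p as a whole.
(b) deg p = 2. Two separate bowl-shaped sheets opening away from each other; a quadric.
(c) Symmetries: it's symmetric under z → −z, forcing even powers of z; every cross-section ⟂ z is a circle, so x, y appear only via x² + y².
(d) Reading off the gridlines: the surface avoids every integer x-axis point in the box; among the integer gridlines, it crosses the z-axis at z ∈ {-1, 1}.
(e) Matching integer coefficients to the picture gives p.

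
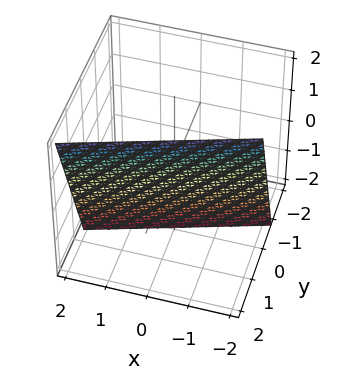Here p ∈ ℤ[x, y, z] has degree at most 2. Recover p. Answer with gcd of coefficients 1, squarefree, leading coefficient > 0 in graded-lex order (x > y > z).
x - 3*y + z + 2

(a) The degree is 1 — every cross-section is a straight line — this is a plane.
(b) Against the integer gridlines: it meets the x-axis at x = -2 (among the integer gridlines); it meets the z-axis at z = -2 (among the integer gridlines).
(c) Fitting integer coefficients to these (and the overall shape) gives p.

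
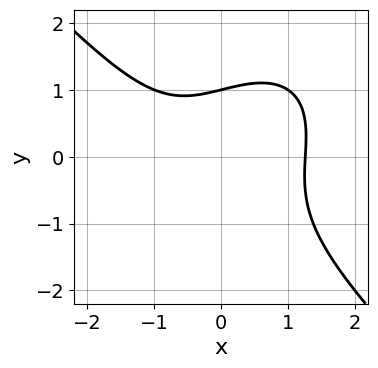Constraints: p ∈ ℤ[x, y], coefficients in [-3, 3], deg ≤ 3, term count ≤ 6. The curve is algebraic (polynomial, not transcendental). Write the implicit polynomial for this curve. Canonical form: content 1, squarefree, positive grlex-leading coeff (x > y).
x^3 + y^3 - x*y + y - 2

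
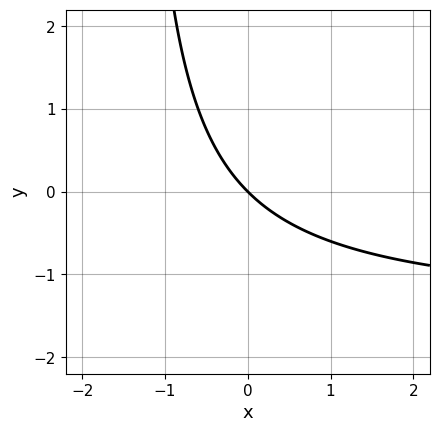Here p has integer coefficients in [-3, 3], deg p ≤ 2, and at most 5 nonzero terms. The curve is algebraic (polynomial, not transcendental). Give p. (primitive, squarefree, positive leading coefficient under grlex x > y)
2*x*y + 3*x + 3*y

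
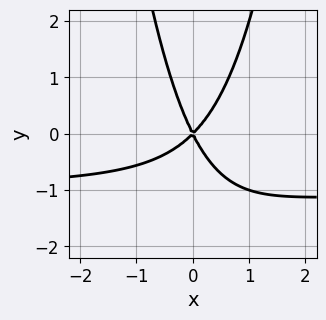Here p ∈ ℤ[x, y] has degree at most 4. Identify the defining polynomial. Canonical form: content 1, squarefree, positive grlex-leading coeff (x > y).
2*x^2*y + 2*x^2 - x*y - y^2

1. The degree is 3 — no degree-2 curve has this shape.
2. From the visible intercepts: one x-axis crossing is at x = 0; it crosses the y-axis at the gridline y = 0.
3. Matching integer coefficients to the picture gives p.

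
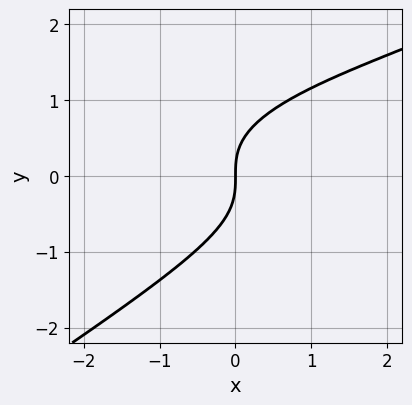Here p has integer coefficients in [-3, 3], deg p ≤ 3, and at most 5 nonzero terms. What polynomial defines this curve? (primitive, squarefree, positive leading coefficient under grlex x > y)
(a) Degree: the shape is more complex than any degree-2 curve, so deg p = 3.
(b) From the axis intercepts and sections: one x-axis crossing is at x = 0; it crosses the y-axis at the gridline y = 0.
(c) The integer polynomial consistent with all of this is the stated p.

2*x*y^2 - 3*y^3 - x^2 + 3*x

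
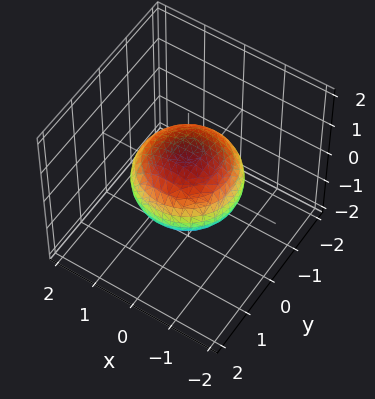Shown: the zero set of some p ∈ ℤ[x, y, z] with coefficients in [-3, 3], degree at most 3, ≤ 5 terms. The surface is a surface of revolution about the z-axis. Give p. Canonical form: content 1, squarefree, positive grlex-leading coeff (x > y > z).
2*x^2 + 2*y^2 + 3*z^2 - 3

(a) Degree: the shape is more complex than any degree-1 surface, so deg p = 2.
(b) By symmetry, every cross-section ⟂ z is a circle, so x, y appear only via x² + y².
(c) Observable constraints: a circular section at z = 0 has radius between 1 and 2; the z-axis gridline crossings are at z ∈ {-1, 1}.
(d) The integer polynomial consistent with all of this is the stated p.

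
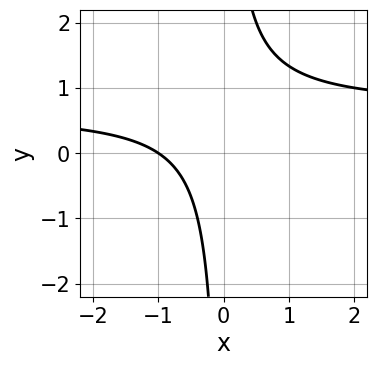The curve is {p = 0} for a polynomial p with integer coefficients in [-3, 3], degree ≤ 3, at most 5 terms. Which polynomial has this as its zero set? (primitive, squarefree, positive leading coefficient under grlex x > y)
First, the degree is 2 — no degree-1 curve has this shape.
Then, reading off the gridlines: it misses every integer gridline on the y-axis; it meets the x-axis at x = -1 (among the integer gridlines).
Finally, fitting integer coefficients to these (and the overall shape) gives p.

3*x*y - 2*x - 2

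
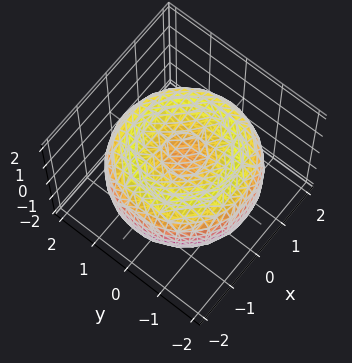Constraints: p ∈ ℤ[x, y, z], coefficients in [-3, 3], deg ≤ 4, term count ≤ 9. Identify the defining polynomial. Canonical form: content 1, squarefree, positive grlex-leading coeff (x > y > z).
(a) deg p = 4. No degree-3 surface has this shape.
(b) By symmetry, the surface is invariant under rotation about z: p = q(x² + y², z).
(c) Reading off the gridlines: a circular section at z = -1 has radius exactly 1.
(d) Assembling these constraints gives the stated polynomial.

x^4 + 2*x^2*y^2 + y^4 - 3*x^2 - 3*y^2 + 3*z^2 - 1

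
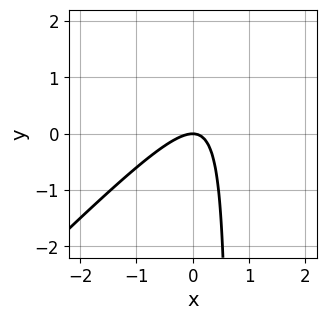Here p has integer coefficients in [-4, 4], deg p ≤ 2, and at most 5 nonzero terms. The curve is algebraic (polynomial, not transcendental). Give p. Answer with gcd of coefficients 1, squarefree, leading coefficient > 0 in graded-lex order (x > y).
3*x^2 - 3*x*y + 2*y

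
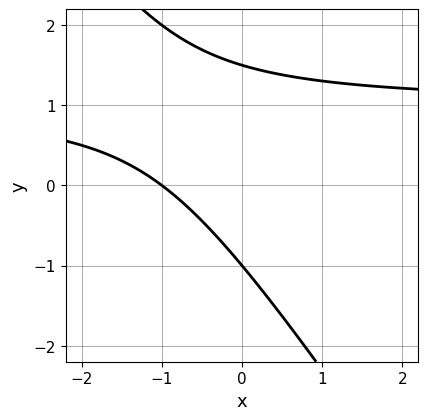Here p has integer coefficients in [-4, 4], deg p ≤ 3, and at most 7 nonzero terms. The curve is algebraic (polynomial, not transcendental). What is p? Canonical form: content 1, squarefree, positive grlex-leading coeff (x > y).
3*x*y + 2*y^2 - 3*x - y - 3

1. deg p = 2.
2. Reading off the gridlines: it meets the x-axis at x = -1 (among the integer gridlines); it crosses the y-axis at the gridline y = -1.
3. These observations pin down the coefficients.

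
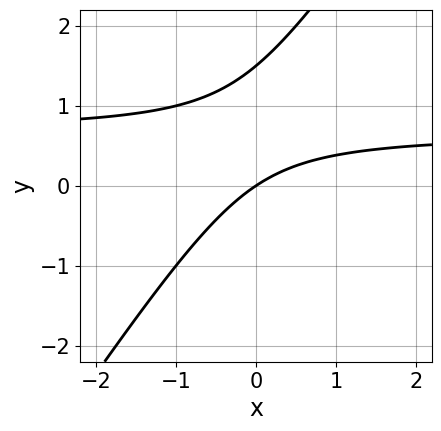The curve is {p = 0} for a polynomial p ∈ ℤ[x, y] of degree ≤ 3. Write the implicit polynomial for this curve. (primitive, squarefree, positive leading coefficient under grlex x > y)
3*x*y - 2*y^2 - 2*x + 3*y

1. The degree is 2 — no degree-1 curve has this shape.
2. Reading off the gridlines: one x-axis crossing is at x = 0; it meets the y-axis at y = 0 (among the integer gridlines).
3. These observations pin down the coefficients.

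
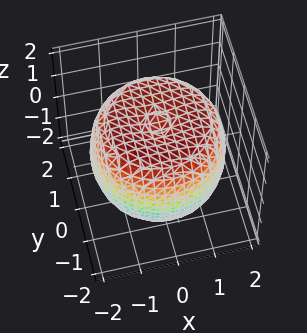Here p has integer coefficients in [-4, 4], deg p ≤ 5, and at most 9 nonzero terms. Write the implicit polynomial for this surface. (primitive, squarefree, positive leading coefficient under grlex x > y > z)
x^4 + 2*x^2*y^2 + y^4 - 2*x^2 - 2*y^2 + 2*z^2 - 3

(a) Degree: a generic line meets the surface in up to 4 points, so deg p = 4.
(b) Symmetries: rotational symmetry about the z-axis ⇒ p depends on x, y only through x² + y².
(c) From the visible intercepts: a circular section at z = 0 has radius between 1 and 2.
(d) Assembling these constraints gives the stated polynomial.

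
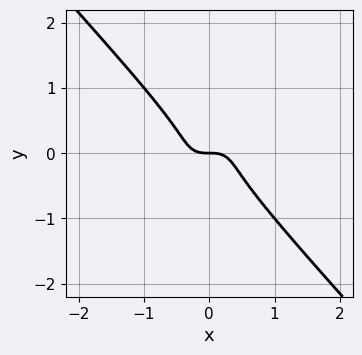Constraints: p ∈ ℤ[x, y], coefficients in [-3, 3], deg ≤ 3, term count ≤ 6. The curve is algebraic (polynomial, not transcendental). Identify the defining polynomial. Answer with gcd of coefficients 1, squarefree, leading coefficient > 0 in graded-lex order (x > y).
(a) deg p = 3. No degree-2 curve has this shape.
(b) Checking where it meets the axes: one x-axis crossing is at x = 0; it meets the y-axis at y = 0 (among the integer gridlines).
(c) The integer polynomial consistent with all of this is the stated p.

3*x^3 - 2*x^2*y - x*y^2 + 3*y^3 + y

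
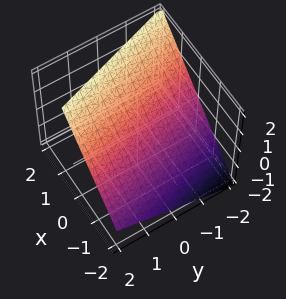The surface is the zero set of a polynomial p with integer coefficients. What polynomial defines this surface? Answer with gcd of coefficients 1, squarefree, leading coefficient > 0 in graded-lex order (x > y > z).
1. The degree is 1 — every cross-section is a straight line — this is a plane.
2. From the axis intercepts and sections: it meets the y-axis at y = -2 (among the integer gridlines).
3. Fitting integer coefficients to these (and the overall shape) gives p.

3*x + y - 3*z + 2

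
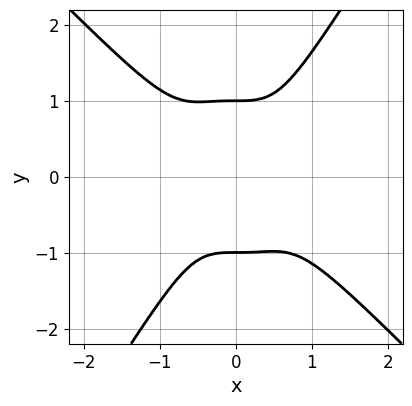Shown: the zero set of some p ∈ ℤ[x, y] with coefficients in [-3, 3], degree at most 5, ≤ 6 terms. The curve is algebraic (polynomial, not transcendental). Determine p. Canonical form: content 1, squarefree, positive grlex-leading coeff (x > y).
1. Degree: a generic line meets the curve in up to 4 points, so deg p = 4.
2. Against the integer gridlines: among the integer gridlines, it crosses the y-axis at y ∈ {-1, 1}; it misses every integer gridline on the x-axis.
3. The integer polynomial consistent with all of this is the stated p.

3*x^4 + 2*x^3*y - y^4 + 1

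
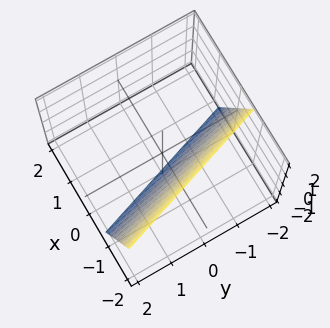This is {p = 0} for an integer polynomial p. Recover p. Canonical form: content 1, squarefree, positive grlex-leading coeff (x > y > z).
3*x + y + z + 2

(a) Degree: every cross-section is a straight line — this is a plane, so deg p = 1.
(b) From the axis intercepts and sections: it meets the y-axis at y = -2 (among the integer gridlines); it crosses the z-axis at the gridline z = -2.
(c) The integer polynomial consistent with all of this is the stated p.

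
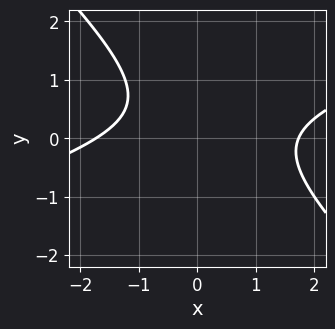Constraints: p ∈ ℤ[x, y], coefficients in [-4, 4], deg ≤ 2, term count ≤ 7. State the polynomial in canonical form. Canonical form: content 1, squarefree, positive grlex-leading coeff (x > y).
x^2 - 2*x*y - 3*y^2 + 2*y - 3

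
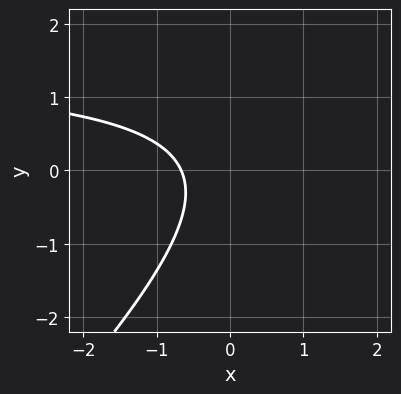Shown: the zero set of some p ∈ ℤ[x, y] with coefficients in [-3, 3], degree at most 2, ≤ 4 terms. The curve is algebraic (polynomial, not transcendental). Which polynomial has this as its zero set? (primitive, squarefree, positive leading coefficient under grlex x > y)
First, deg p = 2. No degree-1 curve has this shape.
Next, reading off the gridlines: no y-intercept at any integer in the box.
Finally, fitting integer coefficients to these (and the overall shape) gives p.

2*x*y - 2*y^2 - 3*x - 2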